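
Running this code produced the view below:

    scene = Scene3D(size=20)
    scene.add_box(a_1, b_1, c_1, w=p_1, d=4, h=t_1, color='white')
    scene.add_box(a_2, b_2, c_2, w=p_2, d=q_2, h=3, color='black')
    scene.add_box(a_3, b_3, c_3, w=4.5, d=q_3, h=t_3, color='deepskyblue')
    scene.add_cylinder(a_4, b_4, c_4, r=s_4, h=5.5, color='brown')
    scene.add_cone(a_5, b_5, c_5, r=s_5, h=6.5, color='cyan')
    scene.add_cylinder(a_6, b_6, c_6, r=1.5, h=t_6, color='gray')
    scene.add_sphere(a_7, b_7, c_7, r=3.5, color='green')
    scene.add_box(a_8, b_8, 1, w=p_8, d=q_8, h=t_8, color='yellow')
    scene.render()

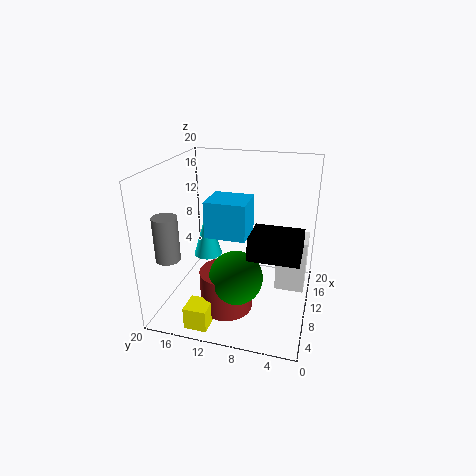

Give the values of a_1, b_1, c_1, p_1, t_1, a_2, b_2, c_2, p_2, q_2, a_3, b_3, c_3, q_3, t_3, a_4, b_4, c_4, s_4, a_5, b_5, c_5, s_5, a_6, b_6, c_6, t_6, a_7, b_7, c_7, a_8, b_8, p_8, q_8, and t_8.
a_1 = 9.5
b_1 = 0.5
c_1 = 3
p_1 = 4
t_1 = 7.5
a_2 = 5
b_2 = 1
c_2 = 9.5
p_2 = 5
q_2 = 6.5
a_3 = 4
b_3 = 7.5
c_3 = 12.5
q_3 = 5
t_3 = 4.5
a_4 = 6
b_4 = 10.5
c_4 = 1.5
s_4 = 3.5
a_5 = 10
b_5 = 14.5
c_5 = 7
s_5 = 2
a_6 = 2
b_6 = 16.5
c_6 = 10
t_6 = 5.5
a_7 = 5.5
b_7 = 9
c_7 = 6.5
a_8 = 0.5
b_8 = 11.5
p_8 = 3
q_8 = 3
t_8 = 3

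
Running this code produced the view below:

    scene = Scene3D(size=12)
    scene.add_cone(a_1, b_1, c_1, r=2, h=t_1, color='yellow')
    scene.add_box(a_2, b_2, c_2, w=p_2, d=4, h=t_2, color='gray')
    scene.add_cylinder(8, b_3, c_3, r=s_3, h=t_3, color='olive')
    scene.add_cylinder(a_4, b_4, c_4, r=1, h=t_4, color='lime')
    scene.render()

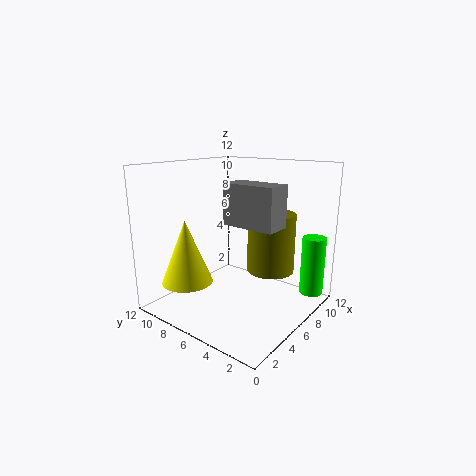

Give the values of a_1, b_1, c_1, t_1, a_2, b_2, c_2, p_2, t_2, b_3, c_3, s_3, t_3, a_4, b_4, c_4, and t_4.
a_1 = 2, b_1 = 8, c_1 = 3, t_1 = 5, a_2 = 3, b_2 = 1, c_2 = 8, p_2 = 2, t_2 = 3, b_3 = 4, c_3 = 3, s_3 = 2, t_3 = 5, a_4 = 10, b_4 = 1, c_4 = 1, t_4 = 5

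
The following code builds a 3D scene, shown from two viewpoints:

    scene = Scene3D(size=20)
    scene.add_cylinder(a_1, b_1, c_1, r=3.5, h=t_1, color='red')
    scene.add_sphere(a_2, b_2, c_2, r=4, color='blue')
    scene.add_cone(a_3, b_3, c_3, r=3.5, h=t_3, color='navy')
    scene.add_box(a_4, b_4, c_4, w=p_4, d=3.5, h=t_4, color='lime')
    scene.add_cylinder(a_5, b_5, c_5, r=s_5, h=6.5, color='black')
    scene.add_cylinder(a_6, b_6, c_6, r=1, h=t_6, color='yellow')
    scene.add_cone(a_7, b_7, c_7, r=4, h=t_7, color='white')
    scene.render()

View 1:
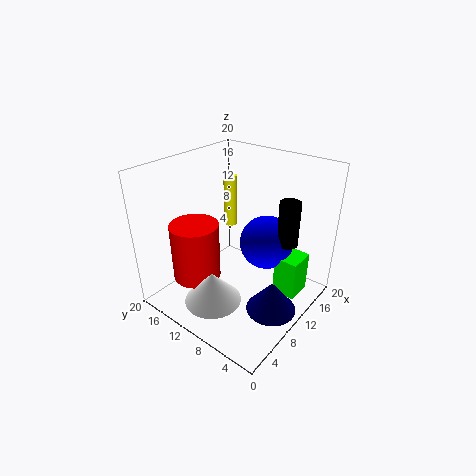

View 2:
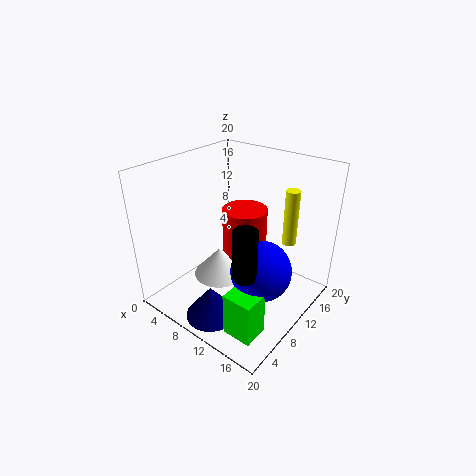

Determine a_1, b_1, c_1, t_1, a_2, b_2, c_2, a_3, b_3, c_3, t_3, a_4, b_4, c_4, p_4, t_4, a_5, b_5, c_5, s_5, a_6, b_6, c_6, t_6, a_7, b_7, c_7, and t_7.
a_1 = 7
b_1 = 15.5
c_1 = 3
t_1 = 8.5
a_2 = 15
b_2 = 8.5
c_2 = 7.5
a_3 = 10
b_3 = 4
c_3 = 0.5
t_3 = 4.5
a_4 = 13.5
b_4 = 2.5
c_4 = 0.5
p_4 = 4
t_4 = 6
a_5 = 15
b_5 = 5
c_5 = 8.5
s_5 = 1.5
a_6 = 15
b_6 = 15.5
c_6 = 8.5
t_6 = 8
a_7 = 5.5
b_7 = 11
c_7 = 1.5
t_7 = 4.5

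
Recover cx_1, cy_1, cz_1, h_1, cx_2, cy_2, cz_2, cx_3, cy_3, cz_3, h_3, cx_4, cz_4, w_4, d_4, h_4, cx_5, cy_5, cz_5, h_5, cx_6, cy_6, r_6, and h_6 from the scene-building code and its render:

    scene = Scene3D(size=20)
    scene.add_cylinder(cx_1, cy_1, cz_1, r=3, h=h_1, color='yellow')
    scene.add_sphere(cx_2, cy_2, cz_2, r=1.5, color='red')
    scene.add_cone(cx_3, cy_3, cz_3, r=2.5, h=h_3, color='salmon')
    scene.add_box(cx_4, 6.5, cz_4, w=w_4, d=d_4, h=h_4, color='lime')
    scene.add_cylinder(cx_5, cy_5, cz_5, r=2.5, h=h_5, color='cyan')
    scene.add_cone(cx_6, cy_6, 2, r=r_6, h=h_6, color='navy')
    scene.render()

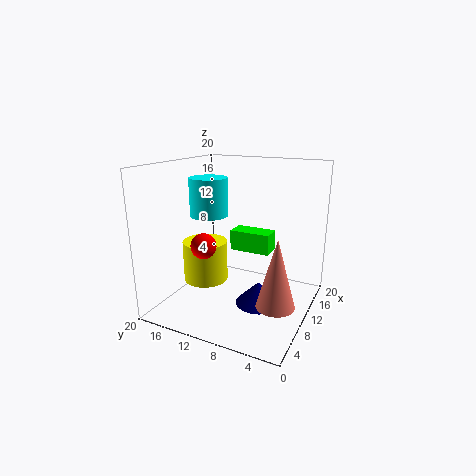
cx_1 = 7; cy_1 = 13.5; cz_1 = 4.5; h_1 = 5.5; cx_2 = 2; cy_2 = 10.5; cz_2 = 11.5; cx_3 = 6.5; cy_3 = 3; cz_3 = 3; h_3 = 9; cx_4 = 12.5; cz_4 = 7; w_4 = 3; d_4 = 6; h_4 = 3; cx_5 = 7.5; cy_5 = 13; cz_5 = 13.5; h_5 = 5; cx_6 = 8; cy_6 = 6; r_6 = 3; h_6 = 3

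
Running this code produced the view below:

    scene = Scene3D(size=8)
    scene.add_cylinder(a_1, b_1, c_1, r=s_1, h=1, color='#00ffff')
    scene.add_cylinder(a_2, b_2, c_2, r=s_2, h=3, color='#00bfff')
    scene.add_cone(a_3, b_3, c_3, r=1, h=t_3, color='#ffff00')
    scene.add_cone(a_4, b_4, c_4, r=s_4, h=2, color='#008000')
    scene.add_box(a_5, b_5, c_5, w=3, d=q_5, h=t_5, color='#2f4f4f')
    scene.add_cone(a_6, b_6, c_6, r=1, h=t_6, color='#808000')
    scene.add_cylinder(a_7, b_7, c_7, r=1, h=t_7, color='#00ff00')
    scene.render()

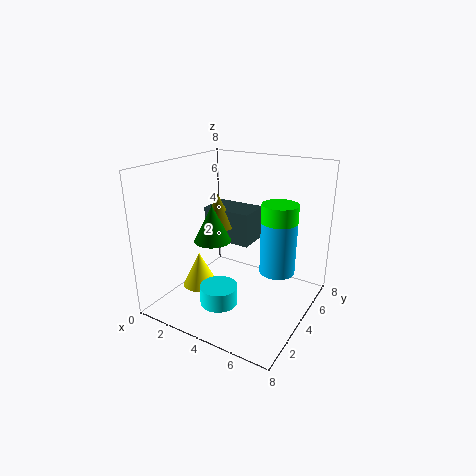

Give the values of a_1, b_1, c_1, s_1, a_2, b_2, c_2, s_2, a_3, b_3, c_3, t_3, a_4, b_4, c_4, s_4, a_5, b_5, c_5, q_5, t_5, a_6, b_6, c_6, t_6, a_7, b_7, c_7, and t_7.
a_1 = 4; b_1 = 2; c_1 = 1; s_1 = 1; a_2 = 6; b_2 = 5; c_2 = 2; s_2 = 1; a_3 = 2; b_3 = 3; c_3 = 1; t_3 = 2; a_4 = 3; b_4 = 3; c_4 = 4; s_4 = 1; a_5 = 1; b_5 = 5; c_5 = 3; q_5 = 2; t_5 = 2; a_6 = 2; b_6 = 5; c_6 = 4; t_6 = 2; a_7 = 6; b_7 = 5; c_7 = 5; t_7 = 1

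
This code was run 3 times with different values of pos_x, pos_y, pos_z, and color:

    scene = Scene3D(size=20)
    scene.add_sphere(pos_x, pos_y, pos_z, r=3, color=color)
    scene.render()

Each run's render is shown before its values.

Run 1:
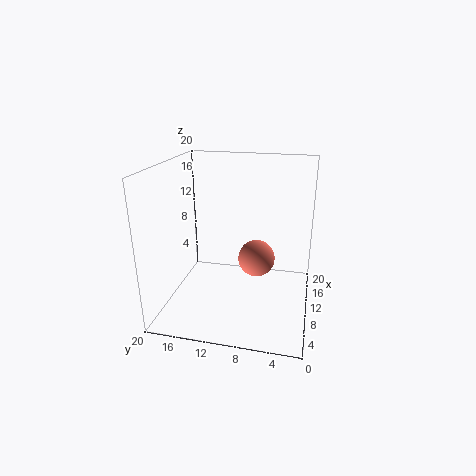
pos_x = 17
pos_y = 8.5
pos_z = 3.5
color = 'salmon'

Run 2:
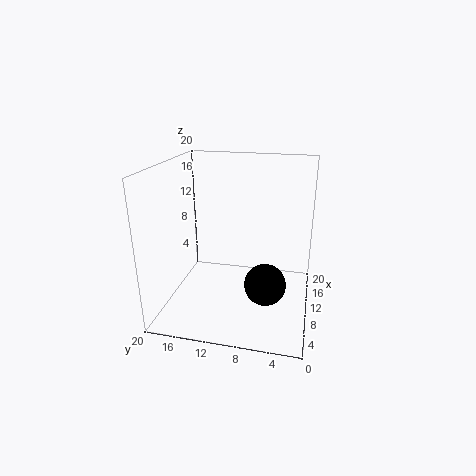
pos_x = 10
pos_y = 6
pos_z = 3
color = 'black'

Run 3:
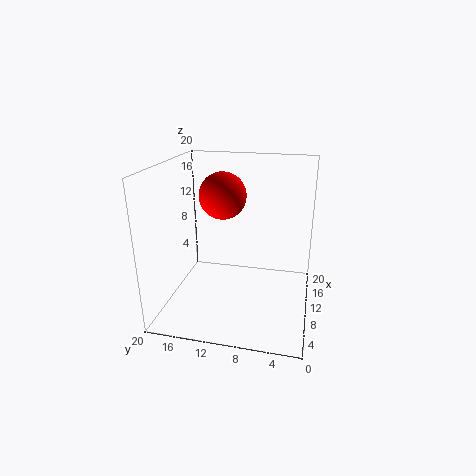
pos_x = 8
pos_y = 11.5
pos_z = 16.5
color = 'red'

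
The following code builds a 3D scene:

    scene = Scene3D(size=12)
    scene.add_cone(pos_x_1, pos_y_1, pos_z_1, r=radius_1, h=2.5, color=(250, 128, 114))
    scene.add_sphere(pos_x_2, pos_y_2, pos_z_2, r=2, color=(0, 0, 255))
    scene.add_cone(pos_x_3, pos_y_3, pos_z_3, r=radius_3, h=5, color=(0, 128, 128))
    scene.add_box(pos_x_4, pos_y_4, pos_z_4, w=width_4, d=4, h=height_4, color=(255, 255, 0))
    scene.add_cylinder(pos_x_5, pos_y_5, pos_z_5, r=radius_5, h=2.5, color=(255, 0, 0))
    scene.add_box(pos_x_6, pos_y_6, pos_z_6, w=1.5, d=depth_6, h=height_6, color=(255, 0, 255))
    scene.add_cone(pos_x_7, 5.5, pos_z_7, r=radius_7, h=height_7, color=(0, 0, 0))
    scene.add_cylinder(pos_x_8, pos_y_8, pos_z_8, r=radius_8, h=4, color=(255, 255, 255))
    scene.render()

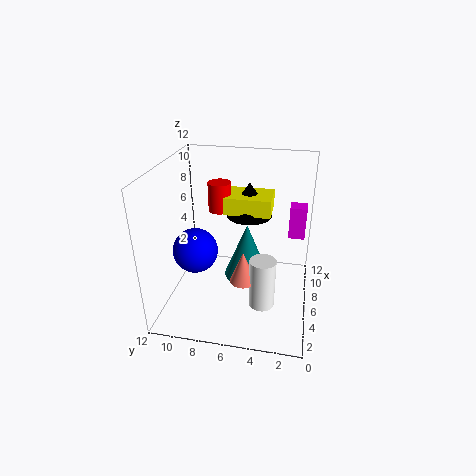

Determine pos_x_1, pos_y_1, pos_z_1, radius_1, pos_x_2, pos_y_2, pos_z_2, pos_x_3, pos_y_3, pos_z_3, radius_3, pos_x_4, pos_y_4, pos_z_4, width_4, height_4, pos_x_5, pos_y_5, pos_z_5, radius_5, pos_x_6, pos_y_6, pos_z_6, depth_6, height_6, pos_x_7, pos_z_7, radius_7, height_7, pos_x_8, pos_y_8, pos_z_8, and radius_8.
pos_x_1 = 3
pos_y_1 = 5
pos_z_1 = 4
radius_1 = 1
pos_x_2 = 6.5
pos_y_2 = 10
pos_z_2 = 4
pos_x_3 = 7.5
pos_y_3 = 5.5
pos_z_3 = 1.5
radius_3 = 2
pos_x_4 = 7
pos_y_4 = 3.5
pos_z_4 = 7.5
width_4 = 3
height_4 = 1.5
pos_x_5 = 8
pos_y_5 = 8
pos_z_5 = 7.5
radius_5 = 1
pos_x_6 = 9.5
pos_y_6 = 0.5
pos_z_6 = 4.5
depth_6 = 1.5
height_6 = 3
pos_x_7 = 8.5
pos_z_7 = 7
radius_7 = 2
height_7 = 3
pos_x_8 = 3
pos_y_8 = 3.5
pos_z_8 = 2
radius_8 = 1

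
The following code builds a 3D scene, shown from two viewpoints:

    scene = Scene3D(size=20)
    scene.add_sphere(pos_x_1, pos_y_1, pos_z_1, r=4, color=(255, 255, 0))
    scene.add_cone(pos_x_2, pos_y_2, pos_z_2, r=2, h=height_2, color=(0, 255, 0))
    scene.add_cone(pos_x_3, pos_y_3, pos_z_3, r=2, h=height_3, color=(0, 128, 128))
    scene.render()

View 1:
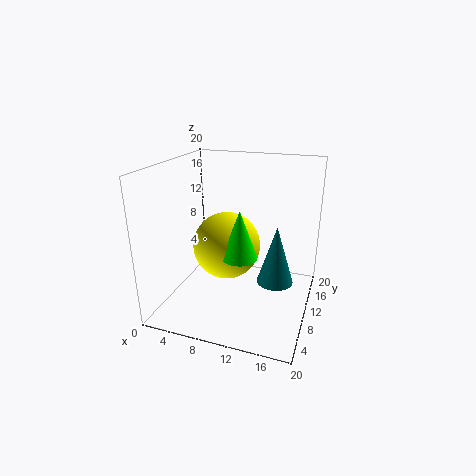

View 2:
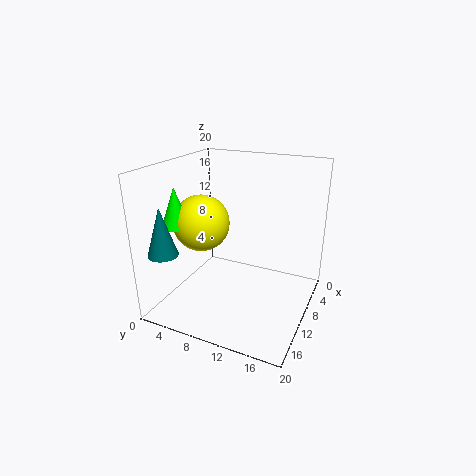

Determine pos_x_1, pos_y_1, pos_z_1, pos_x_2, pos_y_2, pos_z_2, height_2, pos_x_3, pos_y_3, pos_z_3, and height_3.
pos_x_1 = 10.5, pos_y_1 = 4.5, pos_z_1 = 11.5, pos_x_2 = 13, pos_y_2 = 2, pos_z_2 = 11.5, height_2 = 5.5, pos_x_3 = 17, pos_y_3 = 2.5, pos_z_3 = 9, height_3 = 6.5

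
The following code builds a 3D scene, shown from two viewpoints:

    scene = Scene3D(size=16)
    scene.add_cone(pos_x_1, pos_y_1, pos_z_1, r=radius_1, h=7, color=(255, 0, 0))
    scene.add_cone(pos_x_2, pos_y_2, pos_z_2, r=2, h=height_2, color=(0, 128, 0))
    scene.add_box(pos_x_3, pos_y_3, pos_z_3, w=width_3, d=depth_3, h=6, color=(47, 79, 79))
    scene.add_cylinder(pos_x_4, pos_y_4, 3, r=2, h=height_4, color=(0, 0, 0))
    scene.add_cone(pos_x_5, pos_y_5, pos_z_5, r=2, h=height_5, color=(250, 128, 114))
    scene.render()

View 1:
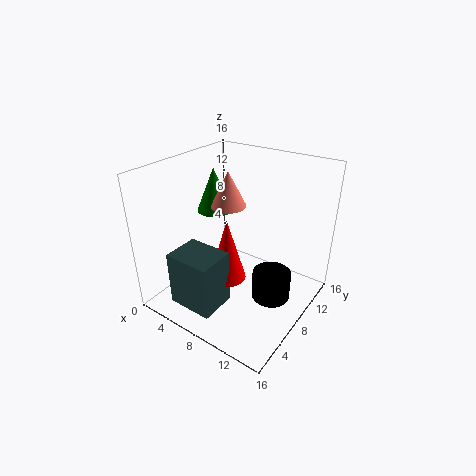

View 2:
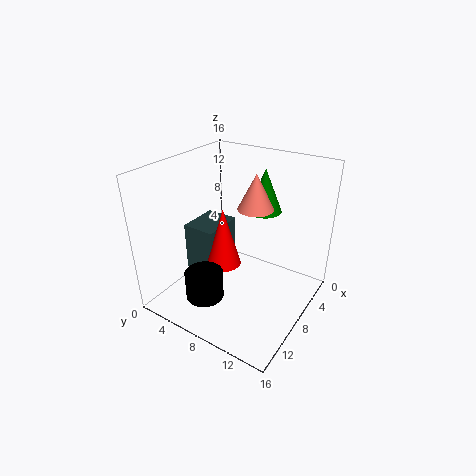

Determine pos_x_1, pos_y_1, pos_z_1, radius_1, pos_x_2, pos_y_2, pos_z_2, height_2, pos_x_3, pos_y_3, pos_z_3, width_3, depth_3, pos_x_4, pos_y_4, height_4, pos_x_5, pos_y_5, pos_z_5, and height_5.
pos_x_1 = 8; pos_y_1 = 6; pos_z_1 = 4; radius_1 = 2; pos_x_2 = 4; pos_y_2 = 9; pos_z_2 = 10; height_2 = 5; pos_x_3 = 4; pos_y_3 = 1; pos_z_3 = 2; width_3 = 5; depth_3 = 4; pos_x_4 = 13; pos_y_4 = 7; height_4 = 3; pos_x_5 = 6; pos_y_5 = 9; pos_z_5 = 11; height_5 = 4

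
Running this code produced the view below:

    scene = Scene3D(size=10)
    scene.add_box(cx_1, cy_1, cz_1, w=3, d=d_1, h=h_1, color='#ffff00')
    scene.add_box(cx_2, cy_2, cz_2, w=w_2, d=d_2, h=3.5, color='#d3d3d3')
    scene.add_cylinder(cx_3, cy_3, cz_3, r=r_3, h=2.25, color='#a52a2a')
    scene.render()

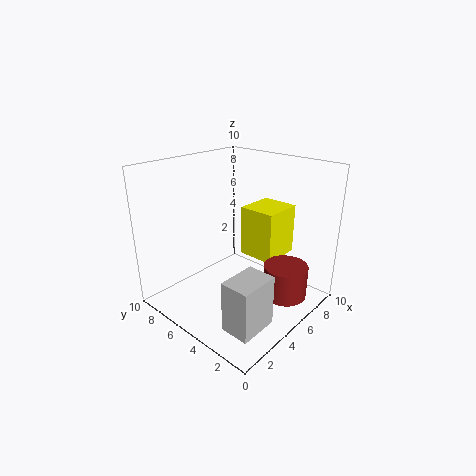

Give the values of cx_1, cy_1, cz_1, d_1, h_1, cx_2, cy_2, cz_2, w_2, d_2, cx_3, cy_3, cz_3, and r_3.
cx_1 = 6.75, cy_1 = 3.5, cz_1 = 2.75, d_1 = 2.75, h_1 = 3.75, cx_2 = 1.5, cy_2 = 1.25, cz_2 = 0.25, w_2 = 2.75, d_2 = 2, cx_3 = 6.25, cy_3 = 1.75, cz_3 = 1.25, r_3 = 1.5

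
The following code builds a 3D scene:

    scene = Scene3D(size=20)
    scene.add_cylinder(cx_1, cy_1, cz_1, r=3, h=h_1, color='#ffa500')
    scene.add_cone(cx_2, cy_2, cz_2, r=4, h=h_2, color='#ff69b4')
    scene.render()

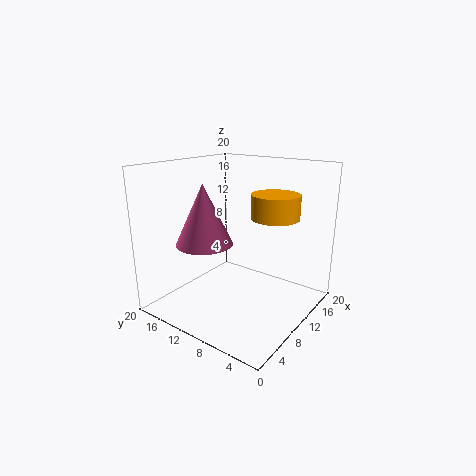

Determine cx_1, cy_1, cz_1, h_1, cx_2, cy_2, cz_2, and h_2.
cx_1 = 9.5
cy_1 = 4
cz_1 = 14
h_1 = 3
cx_2 = 7.5
cy_2 = 14
cz_2 = 9
h_2 = 8.5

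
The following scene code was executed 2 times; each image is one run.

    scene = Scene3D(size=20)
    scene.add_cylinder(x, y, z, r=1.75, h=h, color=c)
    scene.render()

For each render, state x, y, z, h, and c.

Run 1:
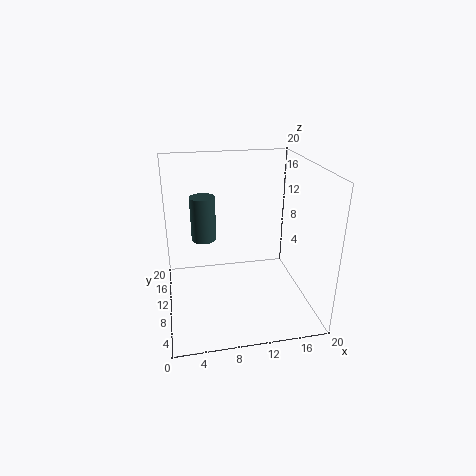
x = 5.5
y = 12.25
z = 9.25
h = 6.25
c = 'darkslategray'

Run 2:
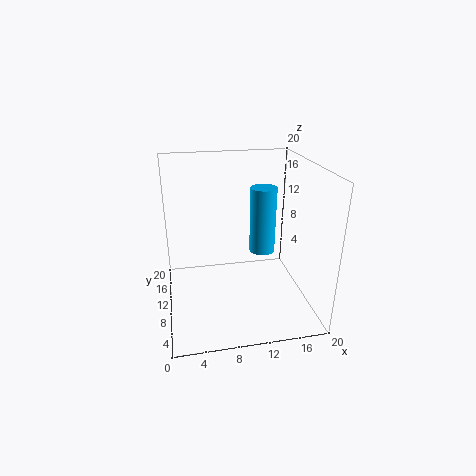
x = 13.25
y = 9.25
z = 8.25
h = 9
c = 'deepskyblue'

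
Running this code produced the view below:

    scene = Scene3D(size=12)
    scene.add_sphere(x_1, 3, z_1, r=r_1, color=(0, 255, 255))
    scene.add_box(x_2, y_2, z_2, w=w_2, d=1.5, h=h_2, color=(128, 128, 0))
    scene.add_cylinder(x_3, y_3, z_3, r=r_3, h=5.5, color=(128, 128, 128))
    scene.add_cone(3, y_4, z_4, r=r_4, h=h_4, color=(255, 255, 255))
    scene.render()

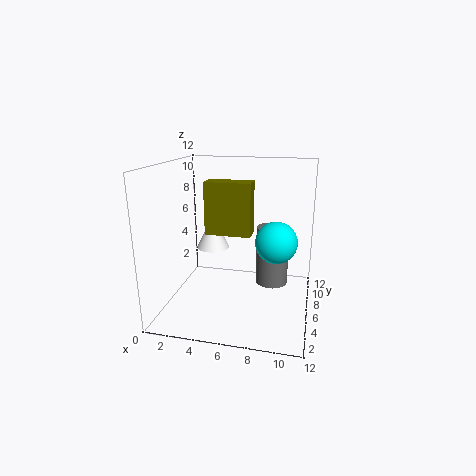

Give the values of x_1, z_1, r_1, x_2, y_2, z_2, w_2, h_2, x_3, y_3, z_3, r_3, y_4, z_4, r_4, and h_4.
x_1 = 9.5, z_1 = 7, r_1 = 1.5, x_2 = 4, y_2 = 3.5, z_2 = 7, w_2 = 3.5, h_2 = 4, x_3 = 8.5, y_3 = 9.5, z_3 = 0.5, r_3 = 1.5, y_4 = 8.5, z_4 = 4, r_4 = 1.5, h_4 = 3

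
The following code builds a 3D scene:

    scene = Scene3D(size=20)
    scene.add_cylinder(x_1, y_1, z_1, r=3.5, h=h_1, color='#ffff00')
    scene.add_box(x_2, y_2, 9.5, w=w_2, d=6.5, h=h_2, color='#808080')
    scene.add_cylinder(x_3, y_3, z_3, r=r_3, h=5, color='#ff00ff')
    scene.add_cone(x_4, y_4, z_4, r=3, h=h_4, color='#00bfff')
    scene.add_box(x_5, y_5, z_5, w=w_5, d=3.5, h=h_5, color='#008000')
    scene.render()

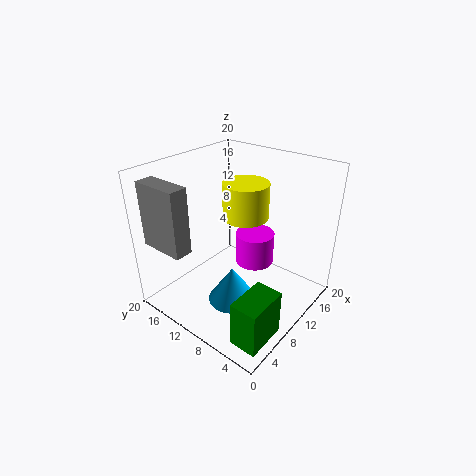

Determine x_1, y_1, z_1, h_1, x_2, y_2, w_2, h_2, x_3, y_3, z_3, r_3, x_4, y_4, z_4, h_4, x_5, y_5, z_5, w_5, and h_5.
x_1 = 15
y_1 = 12.5
z_1 = 10.5
h_1 = 5.5
x_2 = 1.5
y_2 = 13
w_2 = 2.5
h_2 = 9
x_3 = 15.5
y_3 = 11
z_3 = 3
r_3 = 3
x_4 = 4.5
y_4 = 6.5
z_4 = 5
h_4 = 4.5
x_5 = 1
y_5 = 0.5
z_5 = 1.5
w_5 = 5.5
h_5 = 6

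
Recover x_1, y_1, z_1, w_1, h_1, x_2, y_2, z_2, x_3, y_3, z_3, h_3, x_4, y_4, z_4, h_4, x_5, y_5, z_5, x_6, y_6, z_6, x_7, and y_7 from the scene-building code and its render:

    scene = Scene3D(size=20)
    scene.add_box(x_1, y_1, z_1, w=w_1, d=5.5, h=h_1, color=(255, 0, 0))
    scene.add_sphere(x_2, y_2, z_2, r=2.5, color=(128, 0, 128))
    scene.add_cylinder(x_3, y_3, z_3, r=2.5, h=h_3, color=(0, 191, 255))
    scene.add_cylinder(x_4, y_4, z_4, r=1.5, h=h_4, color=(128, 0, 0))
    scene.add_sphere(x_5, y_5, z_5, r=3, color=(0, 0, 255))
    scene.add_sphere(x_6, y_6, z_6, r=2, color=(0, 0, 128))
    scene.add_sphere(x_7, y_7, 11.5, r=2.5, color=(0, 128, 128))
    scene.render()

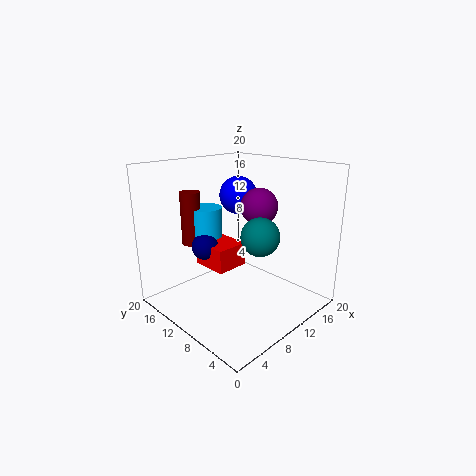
x_1 = 8
y_1 = 11.5
z_1 = 4.5
w_1 = 5
h_1 = 3.5
x_2 = 12
y_2 = 8
z_2 = 14.5
x_3 = 10
y_3 = 17
z_3 = 8.5
h_3 = 4.5
x_4 = 8
y_4 = 18
z_4 = 7.5
h_4 = 8
x_5 = 16
y_5 = 16
z_5 = 14
x_6 = 8.5
y_6 = 15.5
z_6 = 7.5
x_7 = 9.5
y_7 = 5.5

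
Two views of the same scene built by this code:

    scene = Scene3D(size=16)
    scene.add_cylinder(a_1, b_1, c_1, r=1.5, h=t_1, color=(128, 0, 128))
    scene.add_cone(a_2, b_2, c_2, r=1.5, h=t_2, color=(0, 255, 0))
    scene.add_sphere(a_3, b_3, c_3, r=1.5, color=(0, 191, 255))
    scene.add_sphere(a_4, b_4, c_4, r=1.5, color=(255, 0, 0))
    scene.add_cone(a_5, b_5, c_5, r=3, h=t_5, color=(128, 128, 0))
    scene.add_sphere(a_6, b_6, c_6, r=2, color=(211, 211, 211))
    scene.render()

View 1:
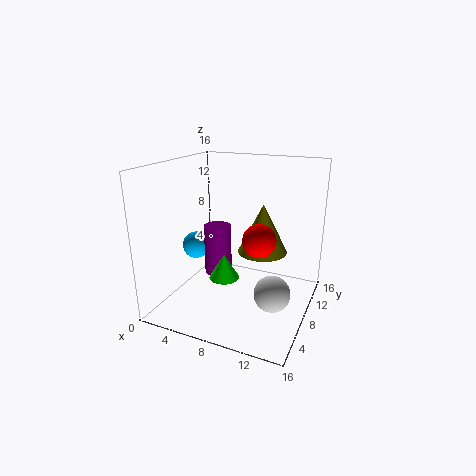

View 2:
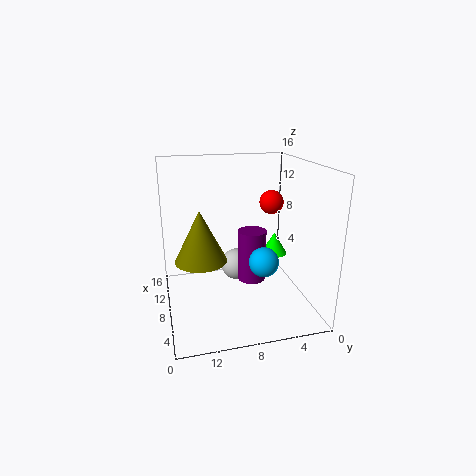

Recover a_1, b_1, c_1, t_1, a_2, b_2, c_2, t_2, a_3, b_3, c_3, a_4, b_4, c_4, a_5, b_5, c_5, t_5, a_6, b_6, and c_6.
a_1 = 6
b_1 = 7
c_1 = 4
t_1 = 5.5
a_2 = 8.5
b_2 = 3.5
c_2 = 5.5
t_2 = 2.5
a_3 = 3.5
b_3 = 6.5
c_3 = 7
a_4 = 12.5
b_4 = 2.5
c_4 = 10.5
a_5 = 9.5
b_5 = 12
c_5 = 5
t_5 = 6
a_6 = 12.5
b_6 = 7
c_6 = 2.5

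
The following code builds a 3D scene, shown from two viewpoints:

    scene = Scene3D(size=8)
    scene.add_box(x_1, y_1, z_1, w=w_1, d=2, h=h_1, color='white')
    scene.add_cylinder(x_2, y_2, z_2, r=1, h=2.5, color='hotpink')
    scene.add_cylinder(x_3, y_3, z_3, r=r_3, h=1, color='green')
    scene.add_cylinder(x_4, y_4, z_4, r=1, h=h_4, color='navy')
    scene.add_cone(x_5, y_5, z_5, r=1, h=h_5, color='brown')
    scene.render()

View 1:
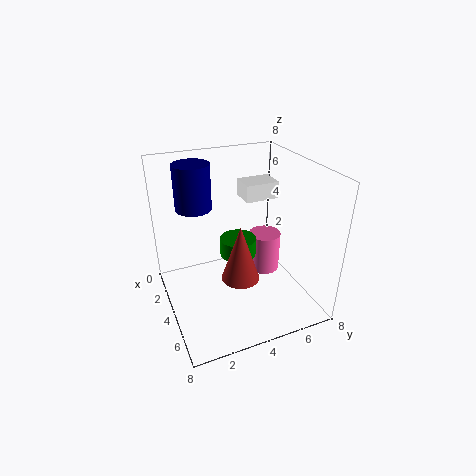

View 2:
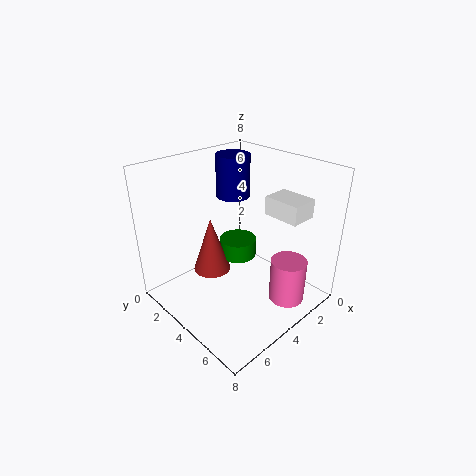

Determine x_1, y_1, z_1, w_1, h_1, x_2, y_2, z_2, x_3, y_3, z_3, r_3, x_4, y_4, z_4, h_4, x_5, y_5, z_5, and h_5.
x_1 = 1.5, y_1 = 5, z_1 = 5.5, w_1 = 1.5, h_1 = 1, x_2 = 2.5, y_2 = 6.5, z_2 = 0.5, x_3 = 4, y_3 = 4, z_3 = 3, r_3 = 1, x_4 = 2.5, y_4 = 2, z_4 = 5.5, h_4 = 2.5, x_5 = 5.5, y_5 = 3.5, z_5 = 2.5, h_5 = 3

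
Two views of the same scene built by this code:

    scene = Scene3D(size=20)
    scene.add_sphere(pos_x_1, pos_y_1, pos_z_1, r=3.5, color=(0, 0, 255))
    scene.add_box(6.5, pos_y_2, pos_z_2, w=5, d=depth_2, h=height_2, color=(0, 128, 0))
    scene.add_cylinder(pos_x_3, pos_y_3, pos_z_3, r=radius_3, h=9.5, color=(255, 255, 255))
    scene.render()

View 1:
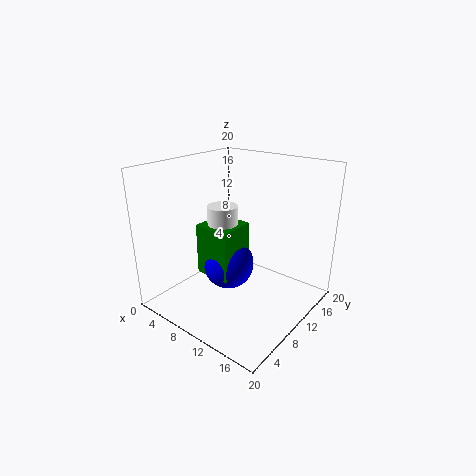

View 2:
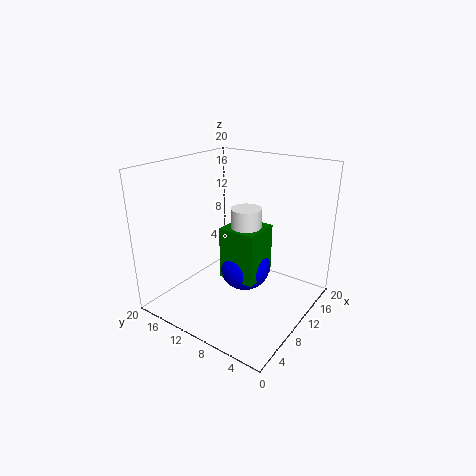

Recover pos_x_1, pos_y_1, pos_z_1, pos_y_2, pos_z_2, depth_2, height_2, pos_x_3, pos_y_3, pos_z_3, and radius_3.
pos_x_1 = 9.5; pos_y_1 = 8.5; pos_z_1 = 6.5; pos_y_2 = 5.5; pos_z_2 = 5.5; depth_2 = 5; height_2 = 7; pos_x_3 = 9; pos_y_3 = 8; pos_z_3 = 5.5; radius_3 = 2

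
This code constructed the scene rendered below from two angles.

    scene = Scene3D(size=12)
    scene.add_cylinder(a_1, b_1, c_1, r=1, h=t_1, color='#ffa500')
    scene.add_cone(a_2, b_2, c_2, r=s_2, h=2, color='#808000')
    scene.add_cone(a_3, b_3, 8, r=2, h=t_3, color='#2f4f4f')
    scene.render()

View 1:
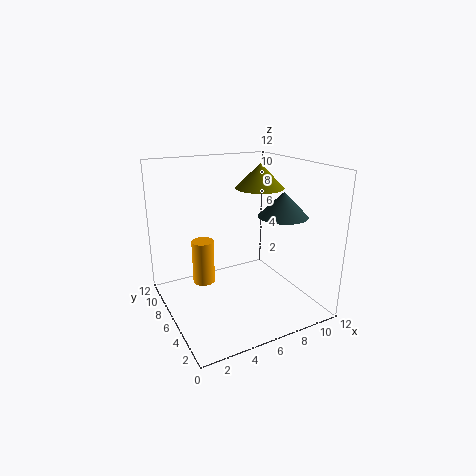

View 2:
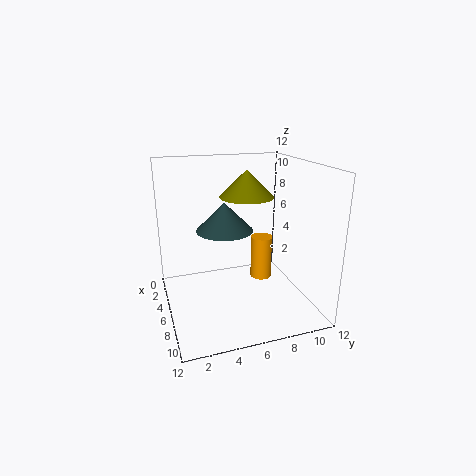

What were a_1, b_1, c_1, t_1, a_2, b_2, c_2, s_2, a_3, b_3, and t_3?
a_1 = 4; b_1 = 9; c_1 = 1; t_1 = 4; a_2 = 8; b_2 = 6; c_2 = 10; s_2 = 2; a_3 = 9; b_3 = 4; t_3 = 2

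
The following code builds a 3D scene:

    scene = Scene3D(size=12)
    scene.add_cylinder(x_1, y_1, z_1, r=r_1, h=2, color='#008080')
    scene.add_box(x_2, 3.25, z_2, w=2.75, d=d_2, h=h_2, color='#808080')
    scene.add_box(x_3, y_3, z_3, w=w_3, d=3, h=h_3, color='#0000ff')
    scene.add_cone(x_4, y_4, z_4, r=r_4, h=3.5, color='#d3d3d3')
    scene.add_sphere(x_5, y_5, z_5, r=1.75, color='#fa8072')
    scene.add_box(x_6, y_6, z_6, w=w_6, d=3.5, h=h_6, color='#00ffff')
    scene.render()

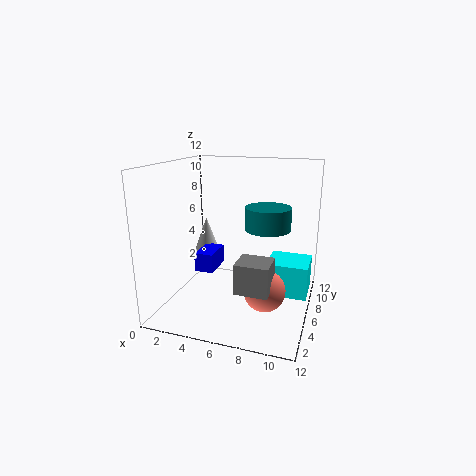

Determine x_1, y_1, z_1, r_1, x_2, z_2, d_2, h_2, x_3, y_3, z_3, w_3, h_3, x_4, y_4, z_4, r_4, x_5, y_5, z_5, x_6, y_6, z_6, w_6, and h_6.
x_1 = 8
y_1 = 8.25
z_1 = 6.25
r_1 = 2
x_2 = 6.5
z_2 = 2.25
d_2 = 2.5
h_2 = 2.5
x_3 = 1.5
y_3 = 6.75
z_3 = 2
w_3 = 1.75
h_3 = 1.75
x_4 = 1.25
y_4 = 10.25
z_4 = 2.75
r_4 = 1.25
x_5 = 8.5
y_5 = 5.5
z_5 = 1.75
x_6 = 8
y_6 = 7.5
z_6 = 0.25
w_6 = 3.75
h_6 = 3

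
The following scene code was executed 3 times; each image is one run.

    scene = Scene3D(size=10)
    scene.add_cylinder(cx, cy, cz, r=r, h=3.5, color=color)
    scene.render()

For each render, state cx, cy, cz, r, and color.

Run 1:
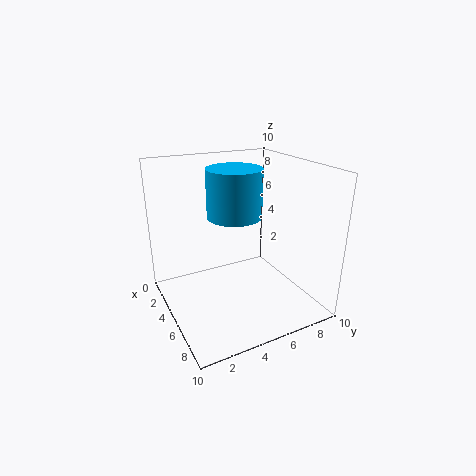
cx = 3.5; cy = 5.5; cz = 6; r = 2; color = 'deepskyblue'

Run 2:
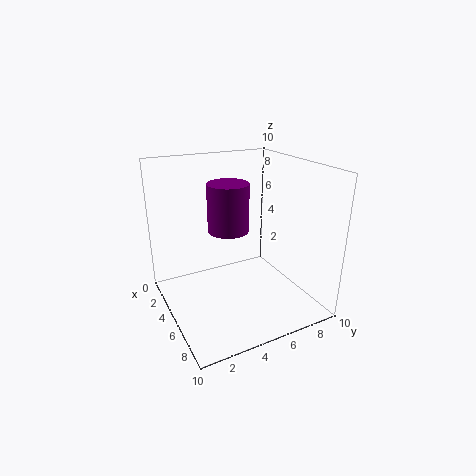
cx = 3.5; cy = 5; cz = 5; r = 1.5; color = 'purple'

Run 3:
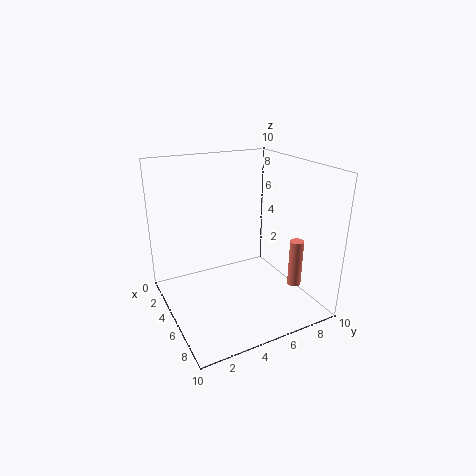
cx = 6.5; cy = 9; cz = 1; r = 0.5; color = 'salmon'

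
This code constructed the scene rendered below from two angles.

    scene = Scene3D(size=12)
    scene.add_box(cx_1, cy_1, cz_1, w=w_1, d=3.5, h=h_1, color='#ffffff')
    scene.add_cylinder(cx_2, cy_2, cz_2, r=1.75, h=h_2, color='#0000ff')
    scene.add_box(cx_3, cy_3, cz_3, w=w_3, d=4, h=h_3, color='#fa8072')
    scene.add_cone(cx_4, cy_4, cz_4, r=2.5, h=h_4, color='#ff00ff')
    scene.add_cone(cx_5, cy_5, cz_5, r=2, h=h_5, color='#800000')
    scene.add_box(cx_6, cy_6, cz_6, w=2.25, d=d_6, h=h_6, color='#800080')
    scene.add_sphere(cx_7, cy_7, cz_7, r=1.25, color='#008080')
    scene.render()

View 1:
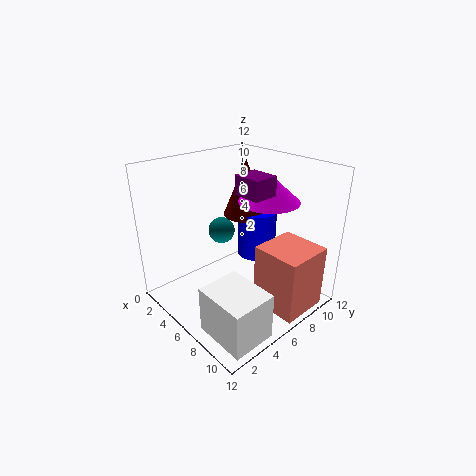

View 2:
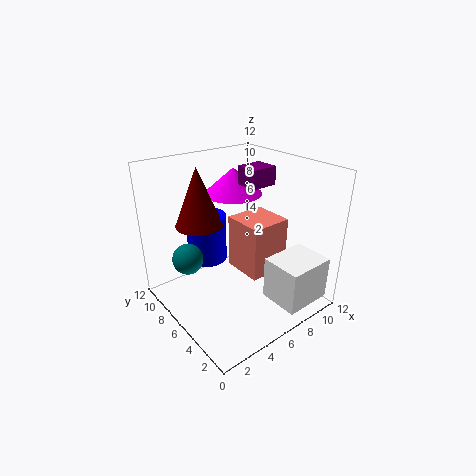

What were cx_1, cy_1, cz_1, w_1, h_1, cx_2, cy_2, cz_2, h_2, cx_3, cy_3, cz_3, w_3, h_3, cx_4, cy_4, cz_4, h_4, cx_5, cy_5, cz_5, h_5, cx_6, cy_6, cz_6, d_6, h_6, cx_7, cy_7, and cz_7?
cx_1 = 7.5
cy_1 = 0.75
cz_1 = 0.5
w_1 = 4.25
h_1 = 3.75
cx_2 = 5
cy_2 = 9.25
cz_2 = 3
h_2 = 4.25
cx_3 = 8
cy_3 = 6
cz_3 = 0.75
w_3 = 4
h_3 = 5.25
cx_4 = 7.25
cy_4 = 8.25
cz_4 = 9
h_4 = 2.25
cx_5 = 4
cy_5 = 8.75
cz_5 = 6.75
h_5 = 5
cx_6 = 6.75
cy_6 = 5
cz_6 = 10.25
d_6 = 2
h_6 = 1.5
cx_7 = 2
cy_7 = 7.5
cz_7 = 4.75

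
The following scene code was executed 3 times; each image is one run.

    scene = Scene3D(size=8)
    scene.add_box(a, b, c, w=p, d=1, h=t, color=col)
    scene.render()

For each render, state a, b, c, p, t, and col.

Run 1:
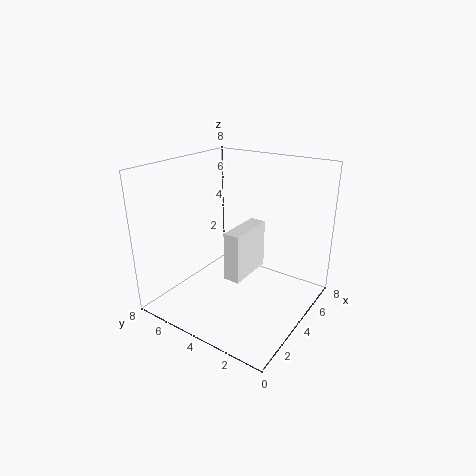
a = 4
b = 4
c = 1
p = 3
t = 3
col = 'white'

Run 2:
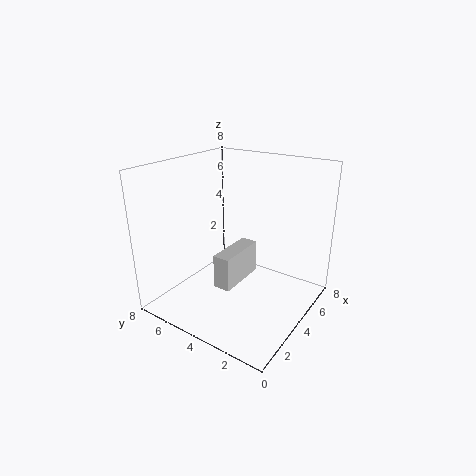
a = 3
b = 4
c = 1
p = 3
t = 2
col = 'lightgray'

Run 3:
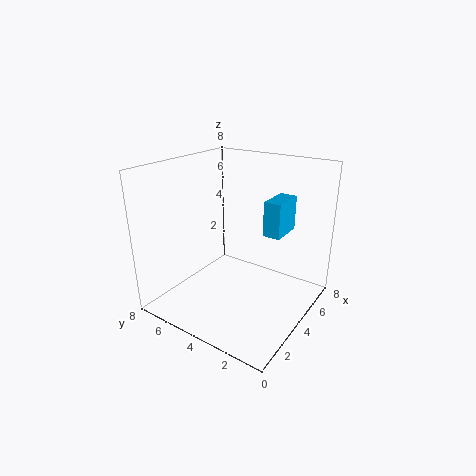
a = 5
b = 2
c = 4
p = 2
t = 2
col = 'deepskyblue'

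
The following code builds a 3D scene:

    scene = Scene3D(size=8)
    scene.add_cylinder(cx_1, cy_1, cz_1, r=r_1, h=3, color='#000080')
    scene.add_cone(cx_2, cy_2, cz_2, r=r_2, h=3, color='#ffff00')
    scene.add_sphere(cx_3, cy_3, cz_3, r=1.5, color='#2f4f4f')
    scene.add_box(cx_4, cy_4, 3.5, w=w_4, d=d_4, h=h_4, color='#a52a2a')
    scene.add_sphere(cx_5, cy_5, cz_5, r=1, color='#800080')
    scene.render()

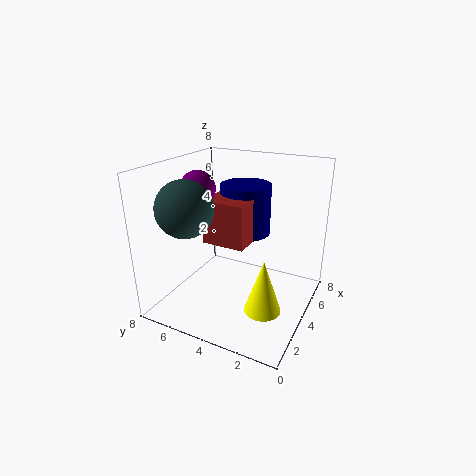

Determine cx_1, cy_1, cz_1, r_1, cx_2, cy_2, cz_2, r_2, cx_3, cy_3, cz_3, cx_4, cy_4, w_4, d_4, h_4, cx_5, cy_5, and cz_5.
cx_1 = 6
cy_1 = 4.5
cz_1 = 3.5
r_1 = 1.5
cx_2 = 3
cy_2 = 2
cz_2 = 0.5
r_2 = 1
cx_3 = 2
cy_3 = 6
cz_3 = 6
cx_4 = 3.5
cy_4 = 3.5
w_4 = 2
d_4 = 2.5
h_4 = 2.5
cx_5 = 4
cy_5 = 6.5
cz_5 = 6.5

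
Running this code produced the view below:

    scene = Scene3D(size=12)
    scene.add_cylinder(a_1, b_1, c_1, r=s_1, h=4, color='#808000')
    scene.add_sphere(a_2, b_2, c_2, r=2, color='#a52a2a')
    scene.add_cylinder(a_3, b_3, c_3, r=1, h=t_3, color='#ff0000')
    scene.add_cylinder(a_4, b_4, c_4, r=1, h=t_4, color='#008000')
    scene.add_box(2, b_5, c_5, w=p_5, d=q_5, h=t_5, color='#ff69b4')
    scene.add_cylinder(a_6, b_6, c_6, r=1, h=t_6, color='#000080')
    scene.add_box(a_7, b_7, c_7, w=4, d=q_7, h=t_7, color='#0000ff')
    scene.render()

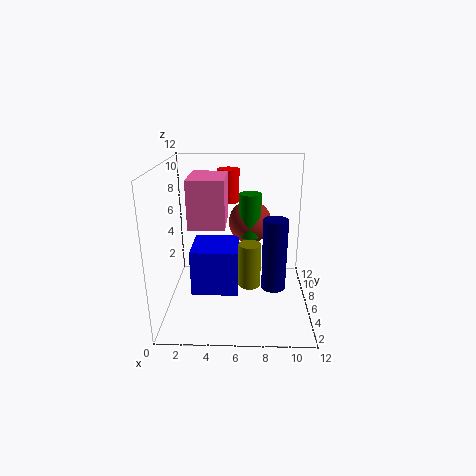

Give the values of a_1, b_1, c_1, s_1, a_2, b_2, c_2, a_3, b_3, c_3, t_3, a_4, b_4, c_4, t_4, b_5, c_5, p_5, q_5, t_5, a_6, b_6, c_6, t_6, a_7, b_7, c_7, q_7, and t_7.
a_1 = 7, b_1 = 7, c_1 = 1, s_1 = 1, a_2 = 7, b_2 = 10, c_2 = 6, a_3 = 5, b_3 = 10, c_3 = 8, t_3 = 3, a_4 = 7, b_4 = 9, c_4 = 5, t_4 = 4, b_5 = 5, c_5 = 7, p_5 = 3, q_5 = 4, t_5 = 4, a_6 = 9, b_6 = 5, c_6 = 2, t_6 = 6, a_7 = 2, b_7 = 5, c_7 = 1, q_7 = 4, t_7 = 4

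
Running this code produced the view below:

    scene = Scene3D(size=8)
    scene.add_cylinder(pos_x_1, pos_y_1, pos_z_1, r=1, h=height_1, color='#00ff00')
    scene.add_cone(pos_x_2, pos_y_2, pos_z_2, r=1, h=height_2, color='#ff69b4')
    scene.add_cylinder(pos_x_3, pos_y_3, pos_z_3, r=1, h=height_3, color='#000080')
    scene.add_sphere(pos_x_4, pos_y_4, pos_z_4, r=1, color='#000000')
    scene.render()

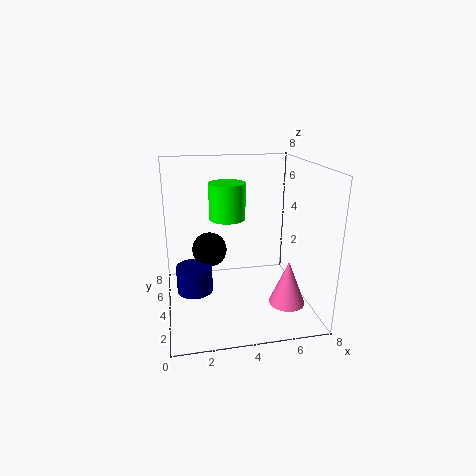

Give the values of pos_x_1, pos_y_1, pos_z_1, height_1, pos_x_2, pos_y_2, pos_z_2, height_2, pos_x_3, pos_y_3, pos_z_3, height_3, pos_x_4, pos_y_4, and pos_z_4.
pos_x_1 = 3.5, pos_y_1 = 4.5, pos_z_1 = 5, height_1 = 2, pos_x_2 = 6.5, pos_y_2 = 2.5, pos_z_2 = 0.5, height_2 = 2.5, pos_x_3 = 1.5, pos_y_3 = 4, pos_z_3 = 1, height_3 = 1.5, pos_x_4 = 2.5, pos_y_4 = 5, pos_z_4 = 3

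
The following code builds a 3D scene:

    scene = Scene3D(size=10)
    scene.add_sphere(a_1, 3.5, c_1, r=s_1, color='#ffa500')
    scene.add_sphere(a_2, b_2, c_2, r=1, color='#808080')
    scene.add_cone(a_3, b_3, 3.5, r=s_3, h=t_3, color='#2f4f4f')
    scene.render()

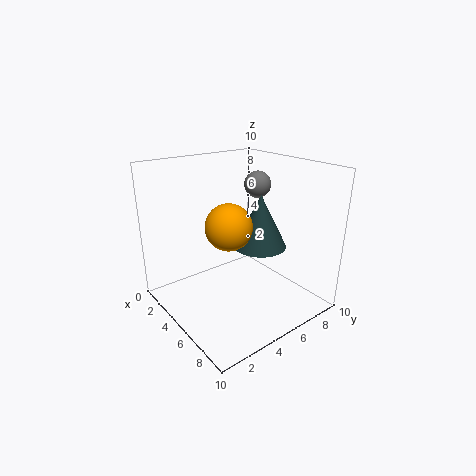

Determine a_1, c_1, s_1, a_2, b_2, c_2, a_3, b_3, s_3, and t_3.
a_1 = 6; c_1 = 6.5; s_1 = 1.5; a_2 = 3.5; b_2 = 8; c_2 = 8; a_3 = 4.5; b_3 = 7.5; s_3 = 2; t_3 = 4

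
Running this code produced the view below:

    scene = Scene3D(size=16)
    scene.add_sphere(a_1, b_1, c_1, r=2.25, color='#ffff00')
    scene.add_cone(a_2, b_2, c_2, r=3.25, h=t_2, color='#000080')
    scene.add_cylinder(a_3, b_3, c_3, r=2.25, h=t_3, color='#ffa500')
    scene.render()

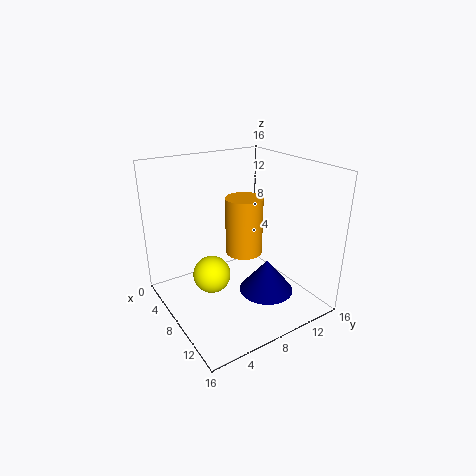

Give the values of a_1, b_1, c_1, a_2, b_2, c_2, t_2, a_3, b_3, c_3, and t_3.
a_1 = 5.25
b_1 = 6
c_1 = 2.5
a_2 = 9
b_2 = 11.5
c_2 = 0.5
t_2 = 4
a_3 = 5.5
b_3 = 10.5
c_3 = 4.5
t_3 = 7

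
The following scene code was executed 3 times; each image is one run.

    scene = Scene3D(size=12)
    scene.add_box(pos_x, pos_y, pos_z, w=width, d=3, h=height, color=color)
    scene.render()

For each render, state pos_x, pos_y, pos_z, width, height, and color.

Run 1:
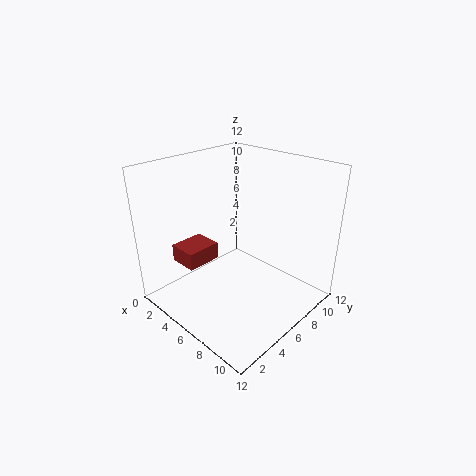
pos_x = 1.5
pos_y = 2.5
pos_z = 3.5
width = 2.5
height = 1.5
color = 'brown'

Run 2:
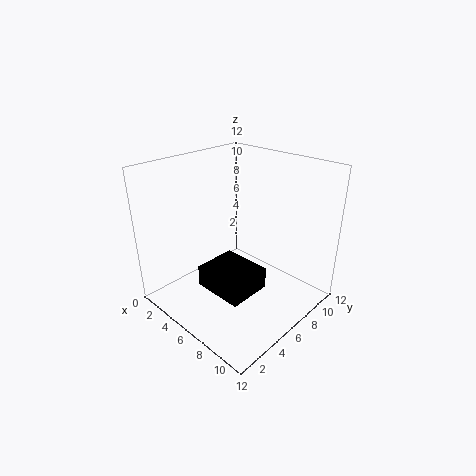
pos_x = 7.5
pos_y = 0.5
pos_z = 5
width = 3.5
height = 1.5
color = 'black'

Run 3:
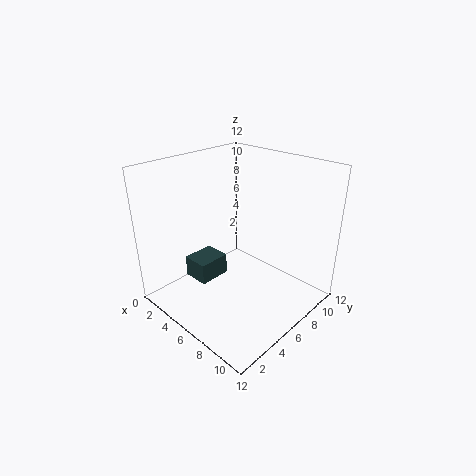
pos_x = 0.5
pos_y = 4.5
pos_z = 0.5
width = 2.5
height = 2
color = 'darkslategray'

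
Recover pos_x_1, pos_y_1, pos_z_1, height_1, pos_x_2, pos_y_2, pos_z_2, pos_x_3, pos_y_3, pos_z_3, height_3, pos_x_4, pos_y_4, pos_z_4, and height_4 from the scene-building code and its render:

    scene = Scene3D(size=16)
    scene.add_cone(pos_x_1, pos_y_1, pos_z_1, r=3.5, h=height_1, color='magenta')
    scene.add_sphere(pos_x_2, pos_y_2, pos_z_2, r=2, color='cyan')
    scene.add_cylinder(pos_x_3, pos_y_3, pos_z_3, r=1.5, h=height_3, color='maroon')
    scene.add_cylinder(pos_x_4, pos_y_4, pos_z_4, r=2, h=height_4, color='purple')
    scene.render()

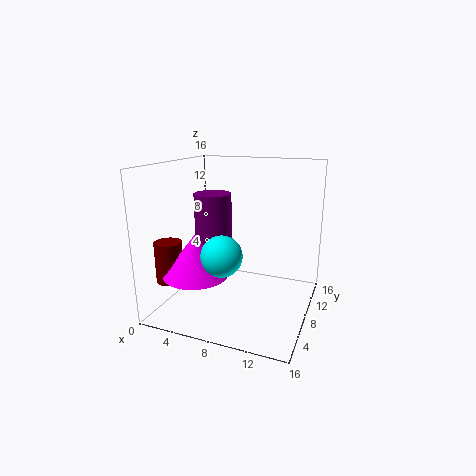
pos_x_1 = 4.5
pos_y_1 = 4.5
pos_z_1 = 4.5
height_1 = 4.5
pos_x_2 = 8.5
pos_y_2 = 2.5
pos_z_2 = 8
pos_x_3 = 1.5
pos_y_3 = 4
pos_z_3 = 3.5
height_3 = 4.5
pos_x_4 = 5.5
pos_y_4 = 7
pos_z_4 = 5.5
height_4 = 7.5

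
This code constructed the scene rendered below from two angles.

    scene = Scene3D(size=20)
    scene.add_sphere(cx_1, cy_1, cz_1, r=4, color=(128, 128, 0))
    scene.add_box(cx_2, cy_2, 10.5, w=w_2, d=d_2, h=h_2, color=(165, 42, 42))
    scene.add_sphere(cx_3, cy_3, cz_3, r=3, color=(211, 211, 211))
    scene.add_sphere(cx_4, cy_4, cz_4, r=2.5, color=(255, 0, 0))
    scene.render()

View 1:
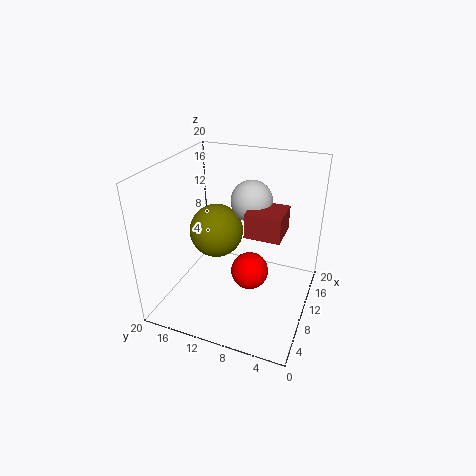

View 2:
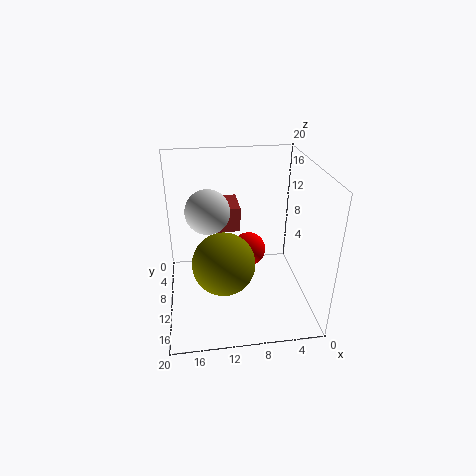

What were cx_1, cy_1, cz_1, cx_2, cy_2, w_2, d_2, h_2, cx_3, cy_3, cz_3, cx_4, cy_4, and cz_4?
cx_1 = 12.5; cy_1 = 14.5; cz_1 = 9; cx_2 = 9.5; cy_2 = 4; w_2 = 5; d_2 = 5; h_2 = 3.5; cx_3 = 14; cy_3 = 9.5; cz_3 = 14; cx_4 = 8; cy_4 = 7.5; cz_4 = 6.5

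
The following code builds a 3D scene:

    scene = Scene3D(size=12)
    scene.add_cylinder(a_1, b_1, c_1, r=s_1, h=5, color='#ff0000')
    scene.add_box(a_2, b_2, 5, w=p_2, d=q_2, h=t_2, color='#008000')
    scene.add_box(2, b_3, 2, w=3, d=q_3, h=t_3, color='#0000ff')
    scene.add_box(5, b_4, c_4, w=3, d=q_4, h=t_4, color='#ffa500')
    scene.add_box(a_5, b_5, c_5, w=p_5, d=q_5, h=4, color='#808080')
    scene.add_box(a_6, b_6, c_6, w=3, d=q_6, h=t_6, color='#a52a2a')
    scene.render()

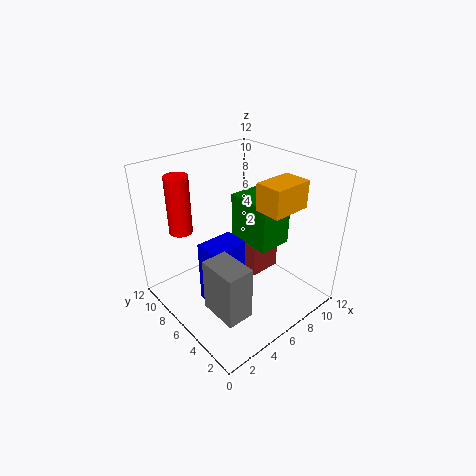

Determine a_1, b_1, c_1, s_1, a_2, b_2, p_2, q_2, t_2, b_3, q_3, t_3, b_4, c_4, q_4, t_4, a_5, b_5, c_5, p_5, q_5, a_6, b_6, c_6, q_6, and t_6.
a_1 = 3, b_1 = 10, c_1 = 6, s_1 = 1, a_2 = 7, b_2 = 4, p_2 = 3, q_2 = 4, t_2 = 4, b_3 = 4, q_3 = 2, t_3 = 5, b_4 = 1, c_4 = 10, q_4 = 2, t_4 = 2, a_5 = 1, b_5 = 1, c_5 = 3, p_5 = 2, q_5 = 3, a_6 = 8, b_6 = 6, c_6 = 1, q_6 = 2, t_6 = 3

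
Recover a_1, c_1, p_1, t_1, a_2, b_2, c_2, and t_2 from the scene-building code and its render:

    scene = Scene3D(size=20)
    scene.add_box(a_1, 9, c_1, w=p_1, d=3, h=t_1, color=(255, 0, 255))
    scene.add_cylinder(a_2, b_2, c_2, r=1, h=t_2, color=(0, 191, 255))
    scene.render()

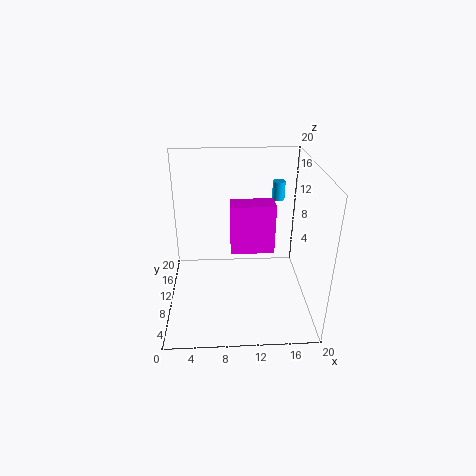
a_1 = 9
c_1 = 8
p_1 = 6
t_1 = 7
a_2 = 17
b_2 = 19
c_2 = 12
t_2 = 3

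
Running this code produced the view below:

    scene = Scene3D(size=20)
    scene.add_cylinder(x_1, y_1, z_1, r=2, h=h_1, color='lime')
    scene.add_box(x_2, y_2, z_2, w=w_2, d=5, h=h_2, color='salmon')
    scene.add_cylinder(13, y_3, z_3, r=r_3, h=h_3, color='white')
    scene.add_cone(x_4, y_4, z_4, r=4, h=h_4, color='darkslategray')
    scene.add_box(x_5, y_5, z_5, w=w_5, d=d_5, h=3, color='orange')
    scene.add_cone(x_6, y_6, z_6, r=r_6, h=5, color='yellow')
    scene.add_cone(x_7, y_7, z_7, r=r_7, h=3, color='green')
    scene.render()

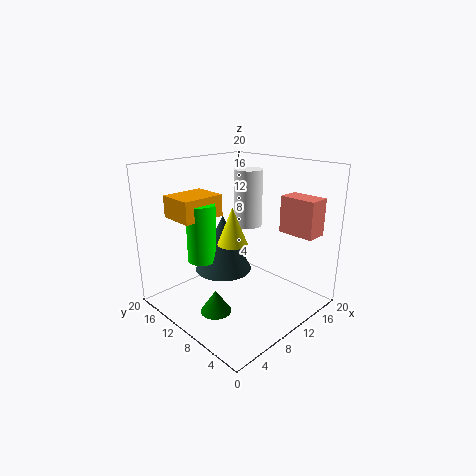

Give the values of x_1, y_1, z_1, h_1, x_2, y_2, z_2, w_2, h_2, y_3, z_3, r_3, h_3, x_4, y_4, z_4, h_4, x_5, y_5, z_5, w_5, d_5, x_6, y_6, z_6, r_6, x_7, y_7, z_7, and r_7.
x_1 = 6, y_1 = 13, z_1 = 7, h_1 = 8, x_2 = 14, y_2 = 1, z_2 = 11, w_2 = 3, h_2 = 5, y_3 = 11, z_3 = 11, r_3 = 2, h_3 = 8, x_4 = 9, y_4 = 12, z_4 = 5, h_4 = 8, x_5 = 3, y_5 = 12, z_5 = 13, w_5 = 6, d_5 = 5, x_6 = 8, y_6 = 9, z_6 = 10, r_6 = 2, x_7 = 4, y_7 = 8, z_7 = 2, r_7 = 2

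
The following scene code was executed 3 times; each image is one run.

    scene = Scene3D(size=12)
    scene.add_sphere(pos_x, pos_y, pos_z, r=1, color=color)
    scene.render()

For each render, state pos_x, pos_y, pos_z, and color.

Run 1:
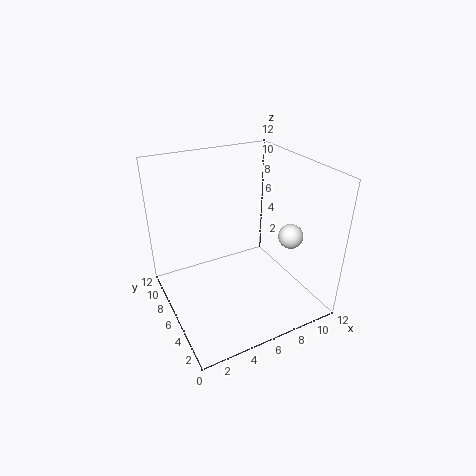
pos_x = 9.5
pos_y = 3.5
pos_z = 6.5
color = 'white'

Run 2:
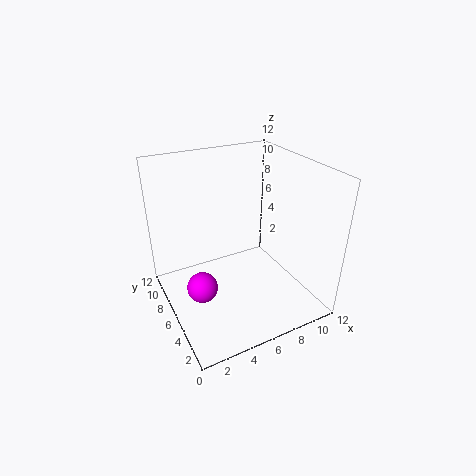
pos_x = 1
pos_y = 1.5
pos_z = 6
color = 'magenta'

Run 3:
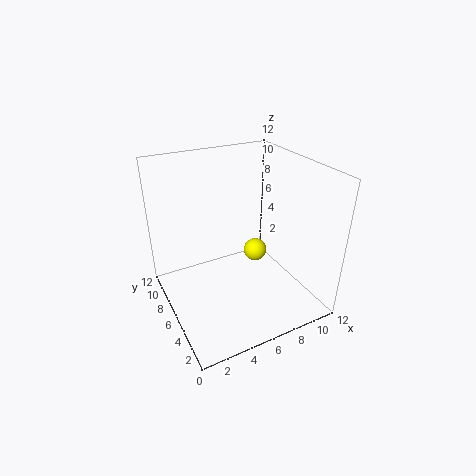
pos_x = 8
pos_y = 6.5
pos_z = 4
color = 'yellow'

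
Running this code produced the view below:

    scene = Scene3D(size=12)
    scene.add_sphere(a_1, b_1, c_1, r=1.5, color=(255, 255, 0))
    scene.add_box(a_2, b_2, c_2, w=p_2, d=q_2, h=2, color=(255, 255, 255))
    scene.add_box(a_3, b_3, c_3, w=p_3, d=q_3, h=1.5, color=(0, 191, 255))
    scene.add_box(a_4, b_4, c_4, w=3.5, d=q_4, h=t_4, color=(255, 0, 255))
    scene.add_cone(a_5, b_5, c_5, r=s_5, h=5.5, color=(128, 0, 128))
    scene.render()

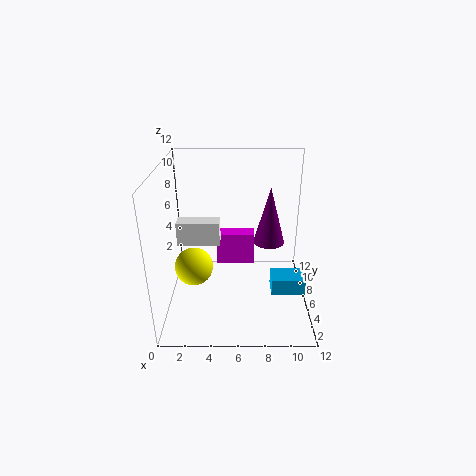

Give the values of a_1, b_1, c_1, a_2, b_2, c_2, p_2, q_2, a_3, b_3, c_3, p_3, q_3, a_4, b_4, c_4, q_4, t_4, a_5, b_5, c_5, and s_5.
a_1 = 2.5; b_1 = 4; c_1 = 4.5; a_2 = 1; b_2 = 5.5; c_2 = 5.5; p_2 = 3.5; q_2 = 1.5; a_3 = 9; b_3 = 5.5; c_3 = 0.5; p_3 = 3; q_3 = 2; a_4 = 4; b_4 = 8.5; c_4 = 2; q_4 = 1.5; t_4 = 3; a_5 = 9; b_5 = 10; c_5 = 3.5; s_5 = 1.5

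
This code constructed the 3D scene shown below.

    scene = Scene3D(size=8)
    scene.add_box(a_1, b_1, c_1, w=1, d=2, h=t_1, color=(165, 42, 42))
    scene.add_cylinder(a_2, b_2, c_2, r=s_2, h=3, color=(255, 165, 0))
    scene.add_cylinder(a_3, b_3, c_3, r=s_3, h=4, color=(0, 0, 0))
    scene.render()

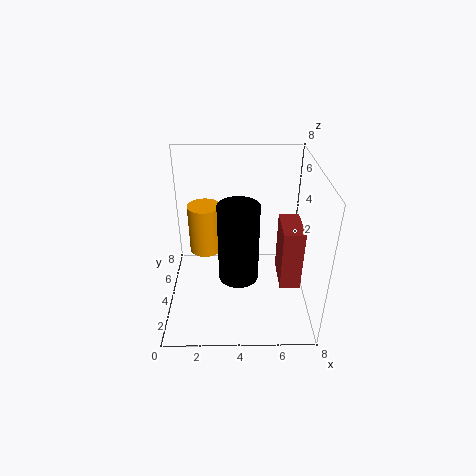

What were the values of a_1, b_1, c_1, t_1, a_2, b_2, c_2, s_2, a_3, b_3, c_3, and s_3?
a_1 = 6; b_1 = 1; c_1 = 3; t_1 = 3; a_2 = 2; b_2 = 6; c_2 = 2; s_2 = 1; a_3 = 4; b_3 = 2; c_3 = 3; s_3 = 1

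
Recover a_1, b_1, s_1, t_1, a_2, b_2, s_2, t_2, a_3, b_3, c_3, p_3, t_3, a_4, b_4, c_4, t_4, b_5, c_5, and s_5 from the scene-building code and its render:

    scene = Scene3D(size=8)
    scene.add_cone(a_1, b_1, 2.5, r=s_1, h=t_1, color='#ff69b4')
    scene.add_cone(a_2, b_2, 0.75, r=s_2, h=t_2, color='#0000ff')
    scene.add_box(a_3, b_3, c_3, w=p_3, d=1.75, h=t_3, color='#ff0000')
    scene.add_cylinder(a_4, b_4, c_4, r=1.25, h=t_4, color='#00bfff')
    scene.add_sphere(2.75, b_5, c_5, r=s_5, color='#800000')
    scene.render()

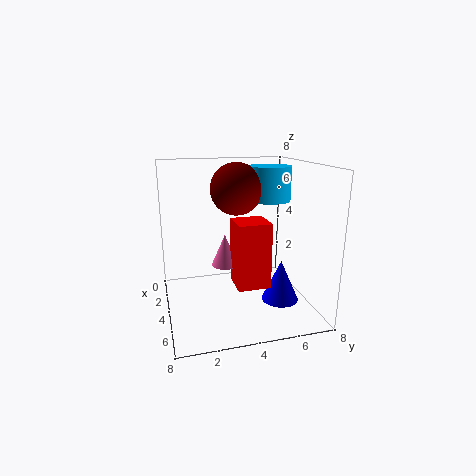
a_1 = 4; b_1 = 3.25; s_1 = 0.75; t_1 = 1.75; a_2 = 5.5; b_2 = 6; s_2 = 1; t_2 = 2.25; a_3 = 4.25; b_3 = 3.5; c_3 = 1.75; p_3 = 1.75; t_3 = 3.5; a_4 = 2.75; b_4 = 6.25; c_4 = 5.75; t_4 = 2; b_5 = 4.25; c_5 = 6.5; s_5 = 1.5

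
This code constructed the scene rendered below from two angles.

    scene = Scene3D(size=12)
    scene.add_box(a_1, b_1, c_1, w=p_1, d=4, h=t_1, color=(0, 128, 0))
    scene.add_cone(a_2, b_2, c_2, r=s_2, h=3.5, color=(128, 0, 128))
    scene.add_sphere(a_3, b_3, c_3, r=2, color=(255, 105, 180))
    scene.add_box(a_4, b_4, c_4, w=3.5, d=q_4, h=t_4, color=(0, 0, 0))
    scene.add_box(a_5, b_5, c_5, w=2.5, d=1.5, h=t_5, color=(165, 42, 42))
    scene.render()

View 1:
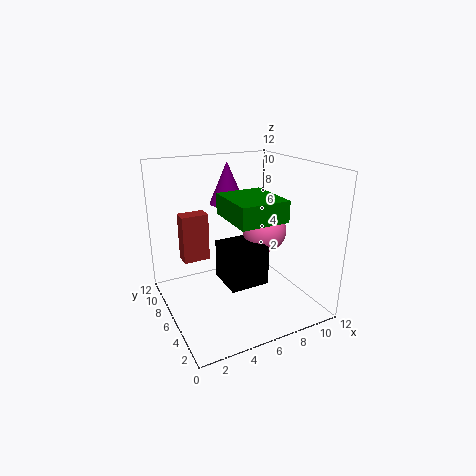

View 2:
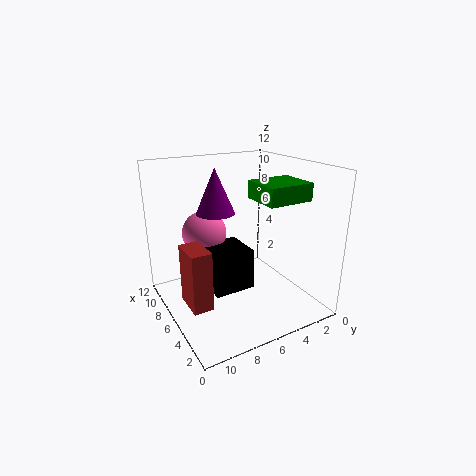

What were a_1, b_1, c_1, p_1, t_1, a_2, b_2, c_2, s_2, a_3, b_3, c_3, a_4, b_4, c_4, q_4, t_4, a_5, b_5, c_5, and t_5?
a_1 = 3.5, b_1 = 0.5, c_1 = 9, p_1 = 3.5, t_1 = 1.5, a_2 = 6, b_2 = 8, c_2 = 8.5, s_2 = 1.5, a_3 = 9.5, b_3 = 7.5, c_3 = 5.5, a_4 = 5, b_4 = 5, c_4 = 1.5, q_4 = 3.5, t_4 = 3.5, a_5 = 2.5, b_5 = 10, c_5 = 2.5, t_5 = 4.5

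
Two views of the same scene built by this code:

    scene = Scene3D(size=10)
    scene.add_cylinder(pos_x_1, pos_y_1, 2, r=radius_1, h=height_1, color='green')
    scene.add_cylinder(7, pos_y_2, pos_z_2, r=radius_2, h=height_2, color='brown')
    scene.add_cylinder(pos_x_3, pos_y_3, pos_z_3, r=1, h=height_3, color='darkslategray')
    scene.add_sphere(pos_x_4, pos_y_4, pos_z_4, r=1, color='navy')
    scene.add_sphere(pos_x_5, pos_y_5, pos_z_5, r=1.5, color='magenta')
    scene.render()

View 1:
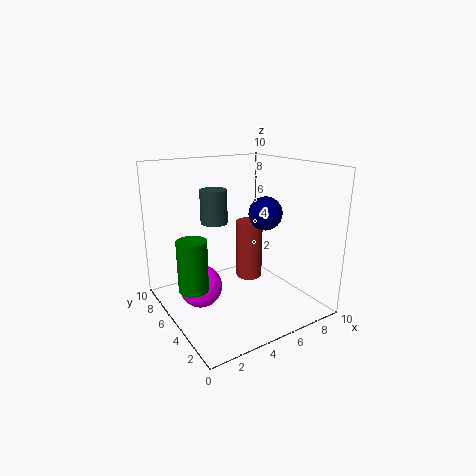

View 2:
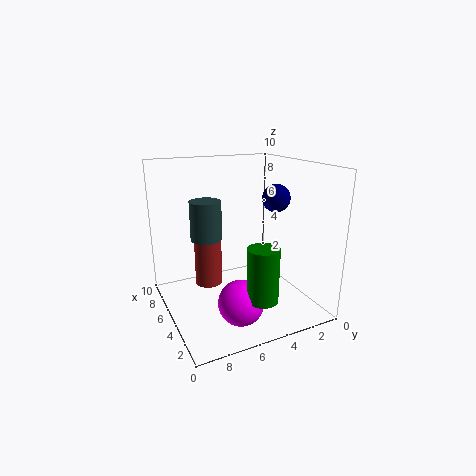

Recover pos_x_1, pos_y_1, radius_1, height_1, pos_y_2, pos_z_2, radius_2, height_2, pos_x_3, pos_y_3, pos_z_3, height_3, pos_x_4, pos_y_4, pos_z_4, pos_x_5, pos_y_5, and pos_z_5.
pos_x_1 = 1.5
pos_y_1 = 5
radius_1 = 1
height_1 = 3.5
pos_y_2 = 6.5
pos_z_2 = 1
radius_2 = 1
height_2 = 4.5
pos_x_3 = 4.5
pos_y_3 = 7.5
pos_z_3 = 5.5
height_3 = 2.5
pos_x_4 = 5
pos_y_4 = 2
pos_z_4 = 7.5
pos_x_5 = 2.5
pos_y_5 = 6
pos_z_5 = 1.5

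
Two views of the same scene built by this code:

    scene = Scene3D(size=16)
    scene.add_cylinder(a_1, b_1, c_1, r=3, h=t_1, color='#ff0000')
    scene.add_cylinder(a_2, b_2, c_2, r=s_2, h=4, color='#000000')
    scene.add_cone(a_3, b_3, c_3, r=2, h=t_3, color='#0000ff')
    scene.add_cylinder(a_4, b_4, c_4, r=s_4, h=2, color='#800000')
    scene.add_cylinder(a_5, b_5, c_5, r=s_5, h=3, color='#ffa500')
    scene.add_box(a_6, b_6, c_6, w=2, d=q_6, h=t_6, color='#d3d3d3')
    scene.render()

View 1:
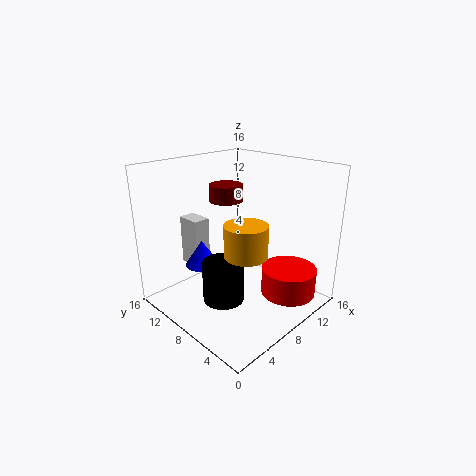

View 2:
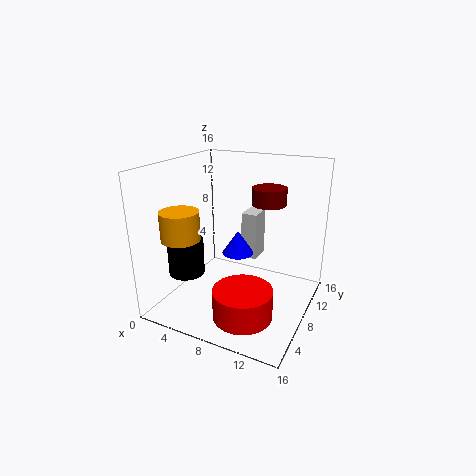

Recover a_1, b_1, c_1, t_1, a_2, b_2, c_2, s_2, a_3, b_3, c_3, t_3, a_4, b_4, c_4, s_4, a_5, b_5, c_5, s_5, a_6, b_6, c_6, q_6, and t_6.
a_1 = 11
b_1 = 3
c_1 = 2
t_1 = 3
a_2 = 3
b_2 = 5
c_2 = 4
s_2 = 2
a_3 = 6
b_3 = 12
c_3 = 4
t_3 = 3
a_4 = 10
b_4 = 12
c_4 = 11
s_4 = 2
a_5 = 4
b_5 = 3
c_5 = 9
s_5 = 2
a_6 = 6
b_6 = 13
c_6 = 3
q_6 = 3
t_6 = 6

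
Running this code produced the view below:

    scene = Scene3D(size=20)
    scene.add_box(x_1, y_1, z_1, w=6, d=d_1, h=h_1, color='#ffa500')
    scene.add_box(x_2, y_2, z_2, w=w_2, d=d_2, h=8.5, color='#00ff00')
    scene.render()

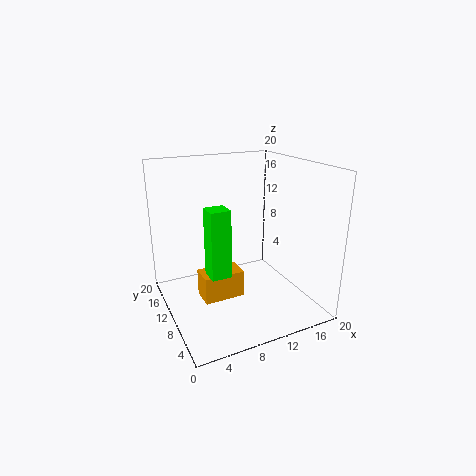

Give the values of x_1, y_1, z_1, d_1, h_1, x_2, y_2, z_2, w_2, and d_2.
x_1 = 5; y_1 = 10; z_1 = 0.5; d_1 = 3.5; h_1 = 4; x_2 = 4; y_2 = 4.5; z_2 = 7.5; w_2 = 2.5; d_2 = 2.5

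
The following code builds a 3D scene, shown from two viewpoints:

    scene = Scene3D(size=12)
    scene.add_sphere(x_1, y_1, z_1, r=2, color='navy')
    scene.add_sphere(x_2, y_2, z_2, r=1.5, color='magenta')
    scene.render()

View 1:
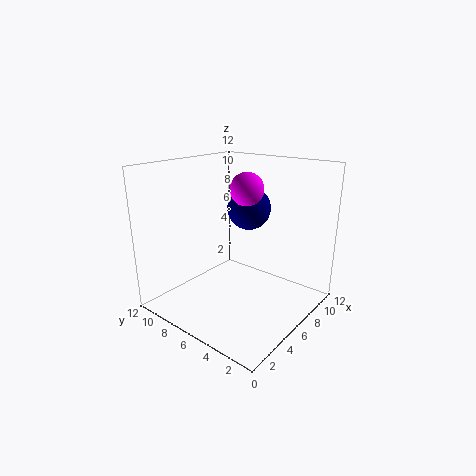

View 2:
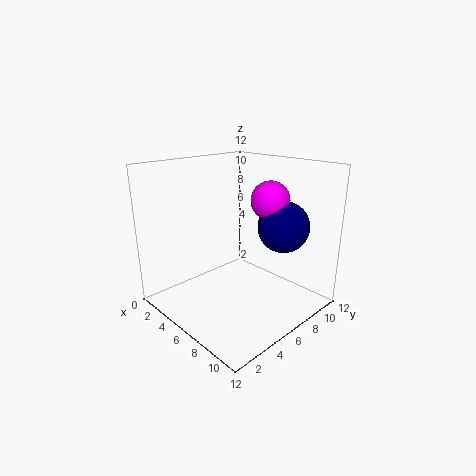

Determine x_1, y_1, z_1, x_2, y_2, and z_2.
x_1 = 9.5; y_1 = 7.5; z_1 = 7.5; x_2 = 8.5; y_2 = 7; z_2 = 9.5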